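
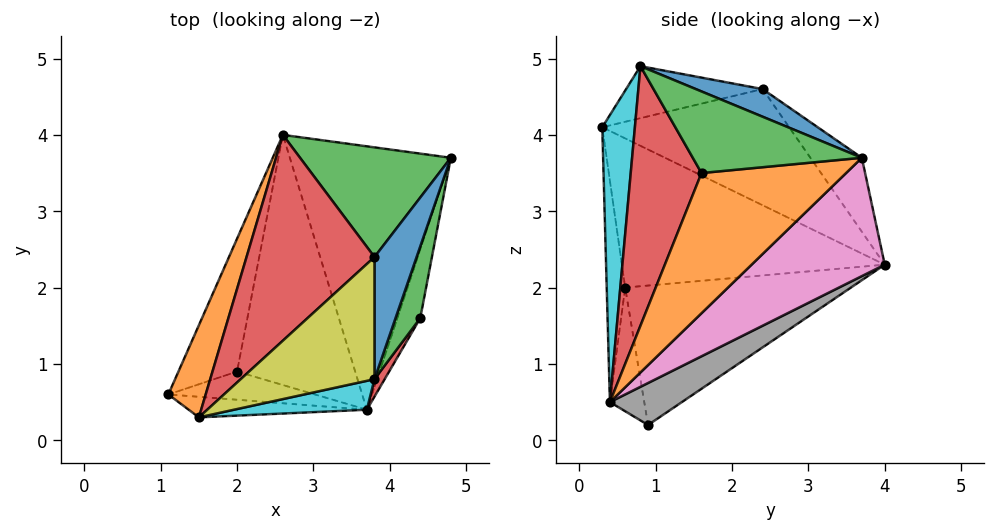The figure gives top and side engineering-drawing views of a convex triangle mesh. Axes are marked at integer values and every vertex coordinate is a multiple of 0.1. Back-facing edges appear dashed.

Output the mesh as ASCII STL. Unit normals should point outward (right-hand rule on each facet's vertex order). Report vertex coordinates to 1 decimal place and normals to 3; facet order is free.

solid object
 facet normal -0.844 0.403 -0.355
  outer loop
   vertex 2.0 0.9 0.2
   vertex 1.1 0.6 2.0
   vertex 2.6 4.0 2.3
  endloop
 endfacet
 facet normal -0.899 0.377 0.225
  outer loop
   vertex 1.5 0.3 4.1
   vertex 2.6 4.0 2.3
   vertex 1.1 0.6 2.0
  endloop
 endfacet
 facet normal -0.318 0.693 0.648
  outer loop
   vertex 3.8 2.4 4.6
   vertex 4.8 3.7 3.7
   vertex 2.6 4.0 2.3
  endloop
 endfacet
 facet normal -0.587 0.489 0.646
  outer loop
   vertex 3.8 2.4 4.6
   vertex 2.6 4.0 2.3
   vertex 1.5 0.3 4.1
  endloop
 endfacet
 facet normal -0.228 -0.936 -0.270
  outer loop
   vertex 3.7 0.4 0.5
   vertex 1.1 0.6 2.0
   vertex 2.0 0.9 0.2
  endloop
 endfacet
 facet normal -0.141 -0.983 -0.114
  outer loop
   vertex 3.7 0.4 0.5
   vertex 1.5 0.3 4.1
   vertex 1.1 0.6 2.0
  endloop
 endfacet
 facet normal 0.512 0.504 -0.696
  outer loop
   vertex 3.7 0.4 0.5
   vertex 2.6 4.0 2.3
   vertex 4.8 3.7 3.7
  endloop
 endfacet
 facet normal 0.291 0.497 -0.817
  outer loop
   vertex 3.7 0.4 0.5
   vertex 2.0 0.9 0.2
   vertex 2.6 4.0 2.3
  endloop
 endfacet
 facet normal -0.357 0.172 0.918
  outer loop
   vertex 3.8 0.8 4.9
   vertex 3.8 2.4 4.6
   vertex 1.5 0.3 4.1
  endloop
 endfacet
 facet normal 0.183 -0.979 0.085
  outer loop
   vertex 3.8 0.8 4.9
   vertex 1.5 0.3 4.1
   vertex 3.7 0.4 0.5
  endloop
 endfacet
 facet normal 0.542 0.155 0.826
  outer loop
   vertex 3.8 0.8 4.9
   vertex 4.8 3.7 3.7
   vertex 3.8 2.4 4.6
  endloop
 endfacet
 facet normal 0.973 -0.170 -0.159
  outer loop
   vertex 4.4 1.6 3.5
   vertex 3.7 0.4 0.5
   vertex 4.8 3.7 3.7
  endloop
 endfacet
 facet normal 0.937 -0.205 0.284
  outer loop
   vertex 4.4 1.6 3.5
   vertex 4.8 3.7 3.7
   vertex 3.8 0.8 4.9
  endloop
 endfacet
 facet normal 0.826 -0.563 0.032
  outer loop
   vertex 4.4 1.6 3.5
   vertex 3.8 0.8 4.9
   vertex 3.7 0.4 0.5
  endloop
 endfacet
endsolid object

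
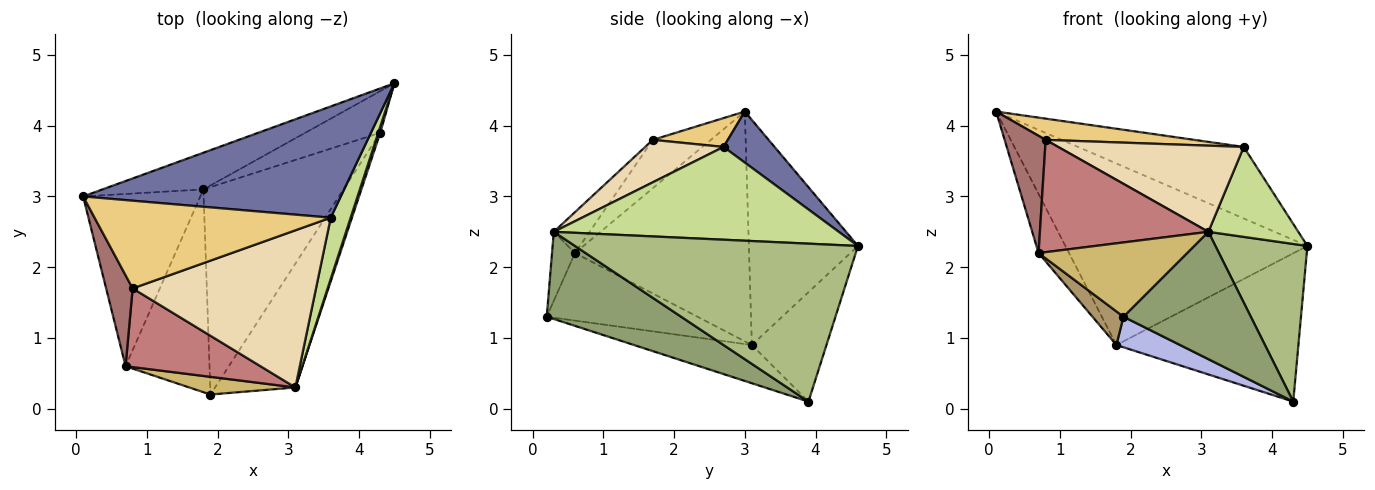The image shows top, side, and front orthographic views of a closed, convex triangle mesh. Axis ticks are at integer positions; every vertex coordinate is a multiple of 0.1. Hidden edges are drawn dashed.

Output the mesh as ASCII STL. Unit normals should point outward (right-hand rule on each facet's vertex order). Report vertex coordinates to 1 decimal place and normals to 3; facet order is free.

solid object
 facet normal 0.164 0.534 0.830
  outer loop
   vertex 3.6 2.7 3.7
   vertex 4.5 4.6 2.3
   vertex 0.1 3.0 4.2
  endloop
 endfacet
 facet normal -0.404 0.897 -0.181
  outer loop
   vertex 1.8 3.1 0.9
   vertex 0.1 3.0 4.2
   vertex 4.5 4.6 2.3
  endloop
 endfacet
 facet normal -0.367 0.896 -0.252
  outer loop
   vertex 1.8 3.1 0.9
   vertex 4.5 4.6 2.3
   vertex 4.3 3.9 0.1
  endloop
 endfacet
 facet normal -0.261 -0.141 -0.955
  outer loop
   vertex 1.8 3.1 0.9
   vertex 4.3 3.9 0.1
   vertex 1.9 0.2 1.3
  endloop
 endfacet
 facet normal 0.603 -0.572 -0.556
  outer loop
   vertex 3.1 0.3 2.5
   vertex 1.9 0.2 1.3
   vertex 4.3 3.9 0.1
  endloop
 endfacet
 facet normal 0.951 -0.309 0.012
  outer loop
   vertex 3.1 0.3 2.5
   vertex 4.3 3.9 0.1
   vertex 4.5 4.6 2.3
  endloop
 endfacet
 facet normal 0.934 -0.295 0.200
  outer loop
   vertex 3.1 0.3 2.5
   vertex 4.5 4.6 2.3
   vertex 3.6 2.7 3.7
  endloop
 endfacet
 facet normal -0.880 0.154 -0.449
  outer loop
   vertex 0.7 0.6 2.2
   vertex 0.1 3.0 4.2
   vertex 1.8 3.1 0.9
  endloop
 endfacet
 facet normal -0.622 -0.128 -0.772
  outer loop
   vertex 0.7 0.6 2.2
   vertex 1.8 3.1 0.9
   vertex 1.9 0.2 1.3
  endloop
 endfacet
 facet normal -0.149 -0.962 0.229
  outer loop
   vertex 0.7 0.6 2.2
   vertex 1.9 0.2 1.3
   vertex 3.1 0.3 2.5
  endloop
 endfacet
 facet normal 0.118 -0.234 0.965
  outer loop
   vertex 0.8 1.7 3.8
   vertex 3.6 2.7 3.7
   vertex 0.1 3.0 4.2
  endloop
 endfacet
 facet normal 0.199 -0.471 0.859
  outer loop
   vertex 0.8 1.7 3.8
   vertex 3.1 0.3 2.5
   vertex 3.6 2.7 3.7
  endloop
 endfacet
 facet normal -0.745 -0.527 0.409
  outer loop
   vertex 0.8 1.7 3.8
   vertex 0.1 3.0 4.2
   vertex 0.7 0.6 2.2
  endloop
 endfacet
 facet normal -0.172 -0.807 0.565
  outer loop
   vertex 0.8 1.7 3.8
   vertex 0.7 0.6 2.2
   vertex 3.1 0.3 2.5
  endloop
 endfacet
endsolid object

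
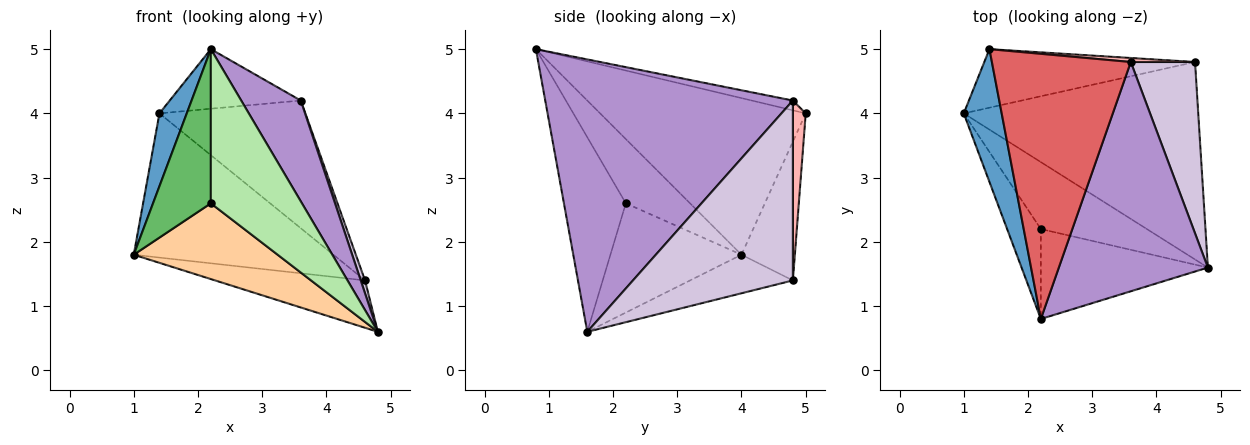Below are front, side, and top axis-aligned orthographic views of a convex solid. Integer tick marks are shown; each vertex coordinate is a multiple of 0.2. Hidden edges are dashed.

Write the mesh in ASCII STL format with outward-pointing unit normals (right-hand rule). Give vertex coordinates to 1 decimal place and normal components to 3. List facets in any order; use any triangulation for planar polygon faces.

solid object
 facet normal -0.964 -0.128 0.233
  outer loop
   vertex 1.4 5.0 4.0
   vertex 1.0 4.0 1.8
   vertex 2.2 0.8 5.0
  endloop
 endfacet
 facet normal -0.158 0.230 -0.960
  outer loop
   vertex 4.6 4.8 1.4
   vertex 4.8 1.6 0.6
   vertex 1.0 4.0 1.8
  endloop
 endfacet
 facet normal -0.240 0.899 -0.365
  outer loop
   vertex 4.6 4.8 1.4
   vertex 1.0 4.0 1.8
   vertex 1.4 5.0 4.0
  endloop
 endfacet
 facet normal -0.564 -0.619 -0.547
  outer loop
   vertex 2.2 2.2 2.6
   vertex 1.0 4.0 1.8
   vertex 4.8 1.6 0.6
  endloop
 endfacet
 facet normal -0.692 -0.623 -0.364
  outer loop
   vertex 2.2 2.2 2.6
   vertex 2.2 0.8 5.0
   vertex 1.0 4.0 1.8
  endloop
 endfacet
 facet normal -0.506 -0.745 -0.435
  outer loop
   vertex 2.2 2.2 2.6
   vertex 4.8 1.6 0.6
   vertex 2.2 0.8 5.0
  endloop
 endfacet
 facet normal -0.069 0.219 0.973
  outer loop
   vertex 3.6 4.8 4.2
   vertex 1.4 5.0 4.0
   vertex 2.2 0.8 5.0
  endloop
 endfacet
 facet normal 0.088 0.996 0.031
  outer loop
   vertex 3.6 4.8 4.2
   vertex 4.6 4.8 1.4
   vertex 1.4 5.0 4.0
  endloop
 endfacet
 facet normal 0.858 -0.206 0.470
  outer loop
   vertex 3.6 4.8 4.2
   vertex 2.2 0.8 5.0
   vertex 4.8 1.6 0.6
  endloop
 endfacet
 facet normal 0.941 -0.025 0.336
  outer loop
   vertex 3.6 4.8 4.2
   vertex 4.8 1.6 0.6
   vertex 4.6 4.8 1.4
  endloop
 endfacet
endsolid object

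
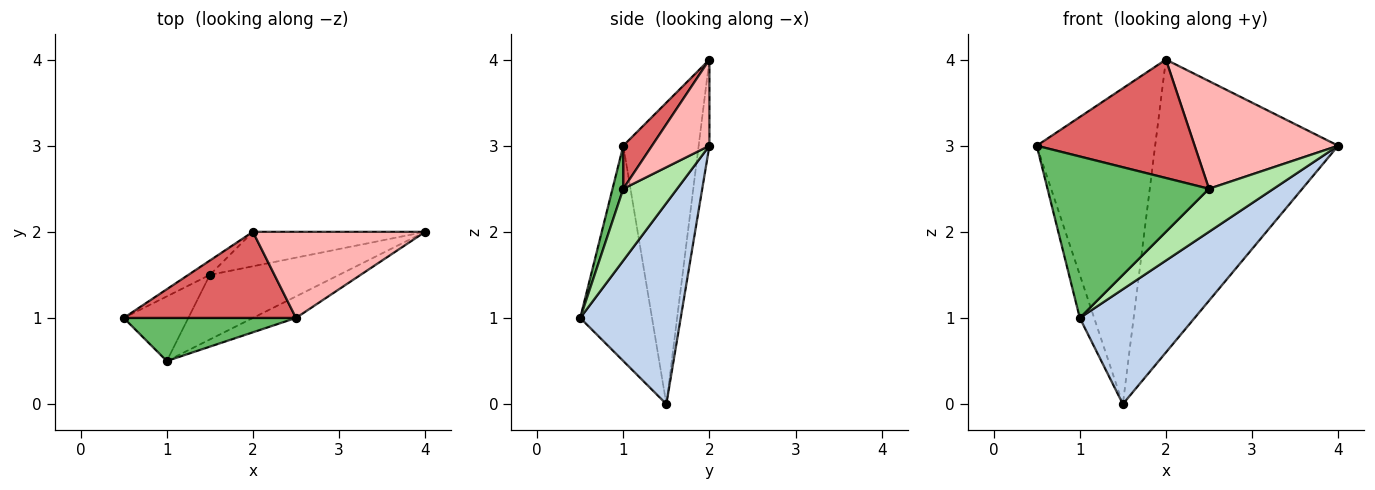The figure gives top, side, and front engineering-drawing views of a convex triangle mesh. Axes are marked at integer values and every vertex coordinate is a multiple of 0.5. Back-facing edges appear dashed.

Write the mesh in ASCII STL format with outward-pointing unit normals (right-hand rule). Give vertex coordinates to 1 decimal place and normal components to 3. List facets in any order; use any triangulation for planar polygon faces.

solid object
 facet normal -0.941 0.188 -0.282
  outer loop
   vertex 1.5 1.5 0.0
   vertex 1.0 0.5 1.0
   vertex 0.5 1.0 3.0
  endloop
 endfacet
 facet normal 0.606 -0.693 -0.390
  outer loop
   vertex 1.5 1.5 0.0
   vertex 4.0 2.0 3.0
   vertex 1.0 0.5 1.0
  endloop
 endfacet
 facet normal -0.536 0.843 -0.038
  outer loop
   vertex 2.0 2.0 4.0
   vertex 1.5 1.5 0.0
   vertex 0.5 1.0 3.0
  endloop
 endfacet
 facet normal -0.058 0.991 -0.117
  outer loop
   vertex 2.0 2.0 4.0
   vertex 4.0 2.0 3.0
   vertex 1.5 1.5 0.0
  endloop
 endfacet
 facet normal 0.064 -0.964 0.257
  outer loop
   vertex 2.5 1.0 2.5
   vertex 0.5 1.0 3.0
   vertex 1.0 0.5 1.0
  endloop
 endfacet
 facet normal 0.598 -0.717 -0.359
  outer loop
   vertex 2.5 1.0 2.5
   vertex 1.0 0.5 1.0
   vertex 4.0 2.0 3.0
  endloop
 endfacet
 facet normal 0.145 -0.800 0.582
  outer loop
   vertex 2.5 1.0 2.5
   vertex 2.0 2.0 4.0
   vertex 0.5 1.0 3.0
  endloop
 endfacet
 facet normal 0.298 -0.745 0.596
  outer loop
   vertex 2.5 1.0 2.5
   vertex 4.0 2.0 3.0
   vertex 2.0 2.0 4.0
  endloop
 endfacet
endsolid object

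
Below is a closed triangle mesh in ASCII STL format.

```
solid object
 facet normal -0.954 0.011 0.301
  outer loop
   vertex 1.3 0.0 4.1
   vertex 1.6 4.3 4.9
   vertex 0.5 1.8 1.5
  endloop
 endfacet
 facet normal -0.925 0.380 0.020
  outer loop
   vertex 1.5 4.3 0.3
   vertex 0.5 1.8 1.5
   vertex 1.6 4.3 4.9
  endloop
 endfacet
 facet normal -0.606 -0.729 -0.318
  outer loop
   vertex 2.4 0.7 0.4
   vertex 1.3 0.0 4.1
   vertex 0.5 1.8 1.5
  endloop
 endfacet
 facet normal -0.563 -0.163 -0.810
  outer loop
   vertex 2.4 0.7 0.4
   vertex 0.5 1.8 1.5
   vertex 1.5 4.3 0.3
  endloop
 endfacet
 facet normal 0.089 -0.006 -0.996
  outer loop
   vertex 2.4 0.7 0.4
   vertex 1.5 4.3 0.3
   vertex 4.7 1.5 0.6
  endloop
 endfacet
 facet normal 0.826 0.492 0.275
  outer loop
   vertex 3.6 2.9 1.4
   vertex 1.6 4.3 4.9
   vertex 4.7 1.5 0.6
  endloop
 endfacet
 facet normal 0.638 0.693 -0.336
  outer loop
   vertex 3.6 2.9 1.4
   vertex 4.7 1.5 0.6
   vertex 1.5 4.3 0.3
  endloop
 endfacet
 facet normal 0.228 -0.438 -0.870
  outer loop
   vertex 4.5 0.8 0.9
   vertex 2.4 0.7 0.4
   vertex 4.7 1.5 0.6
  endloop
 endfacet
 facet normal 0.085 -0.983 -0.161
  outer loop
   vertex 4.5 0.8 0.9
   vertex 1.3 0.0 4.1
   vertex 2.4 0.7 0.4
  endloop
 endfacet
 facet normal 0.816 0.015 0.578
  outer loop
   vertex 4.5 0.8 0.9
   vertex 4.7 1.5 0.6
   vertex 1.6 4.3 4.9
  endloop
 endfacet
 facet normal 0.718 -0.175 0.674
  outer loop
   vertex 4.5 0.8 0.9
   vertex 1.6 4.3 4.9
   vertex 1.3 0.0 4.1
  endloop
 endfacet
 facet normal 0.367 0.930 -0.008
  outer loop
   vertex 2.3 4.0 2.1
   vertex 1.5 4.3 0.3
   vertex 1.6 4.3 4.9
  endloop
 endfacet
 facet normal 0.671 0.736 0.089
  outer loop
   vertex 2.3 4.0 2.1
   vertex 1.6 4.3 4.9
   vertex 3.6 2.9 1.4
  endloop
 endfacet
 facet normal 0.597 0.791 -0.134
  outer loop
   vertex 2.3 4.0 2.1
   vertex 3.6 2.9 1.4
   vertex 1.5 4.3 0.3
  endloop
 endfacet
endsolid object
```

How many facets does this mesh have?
14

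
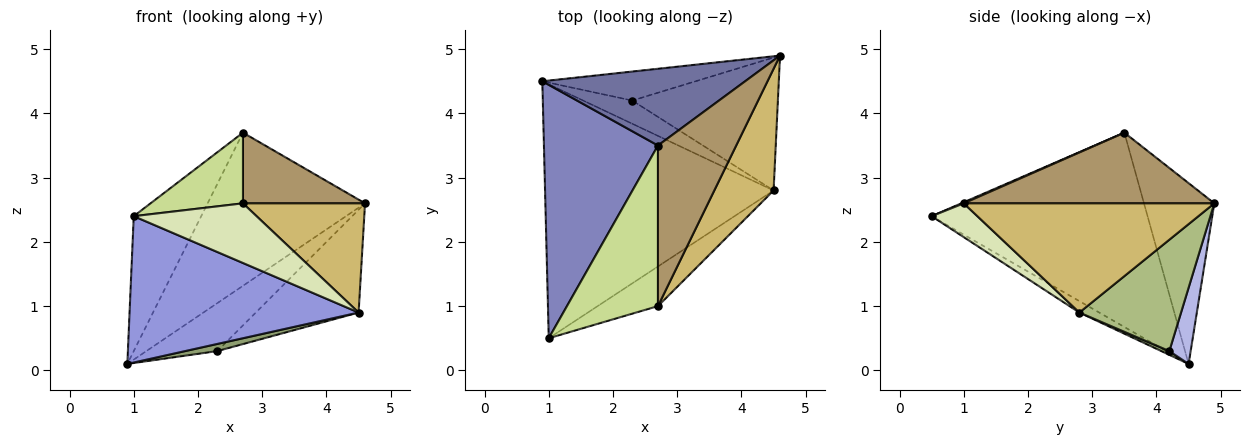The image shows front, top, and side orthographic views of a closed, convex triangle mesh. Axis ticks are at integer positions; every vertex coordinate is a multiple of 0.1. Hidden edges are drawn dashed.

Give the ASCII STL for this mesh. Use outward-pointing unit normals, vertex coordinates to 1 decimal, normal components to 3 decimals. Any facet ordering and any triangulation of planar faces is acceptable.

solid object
 facet normal -0.371 0.830 0.416
  outer loop
   vertex 2.7 3.5 3.7
   vertex 4.6 4.9 2.6
   vertex 0.9 4.5 0.1
  endloop
 endfacet
 facet normal -0.833 0.260 0.489
  outer loop
   vertex 2.7 3.5 3.7
   vertex 0.9 4.5 0.1
   vertex 1.0 0.5 2.4
  endloop
 endfacet
 facet normal -0.043 -0.499 -0.866
  outer loop
   vertex 4.5 2.8 0.9
   vertex 1.0 0.5 2.4
   vertex 0.9 4.5 0.1
  endloop
 endfacet
 facet normal 0.249 0.829 -0.501
  outer loop
   vertex 2.3 4.2 0.3
   vertex 0.9 4.5 0.1
   vertex 4.6 4.9 2.6
  endloop
 endfacet
 facet normal 0.073 -0.293 -0.953
  outer loop
   vertex 2.3 4.2 0.3
   vertex 4.5 2.8 0.9
   vertex 0.9 4.5 0.1
  endloop
 endfacet
 facet normal 0.518 0.523 -0.677
  outer loop
   vertex 2.3 4.2 0.3
   vertex 4.6 4.9 2.6
   vertex 4.5 2.8 0.9
  endloop
 endfacet
 facet normal 0.011 -0.403 0.915
  outer loop
   vertex 2.7 1.0 2.6
   vertex 2.7 3.5 3.7
   vertex 1.0 0.5 2.4
  endloop
 endfacet
 facet normal 0.296 -0.795 -0.529
  outer loop
   vertex 2.7 1.0 2.6
   vertex 1.0 0.5 2.4
   vertex 4.5 2.8 0.9
  endloop
 endfacet
 facet normal 0.637 -0.310 0.705
  outer loop
   vertex 2.7 1.0 2.6
   vertex 4.6 4.9 2.6
   vertex 2.7 3.5 3.7
  endloop
 endfacet
 facet normal 0.808 -0.394 0.439
  outer loop
   vertex 2.7 1.0 2.6
   vertex 4.5 2.8 0.9
   vertex 4.6 4.9 2.6
  endloop
 endfacet
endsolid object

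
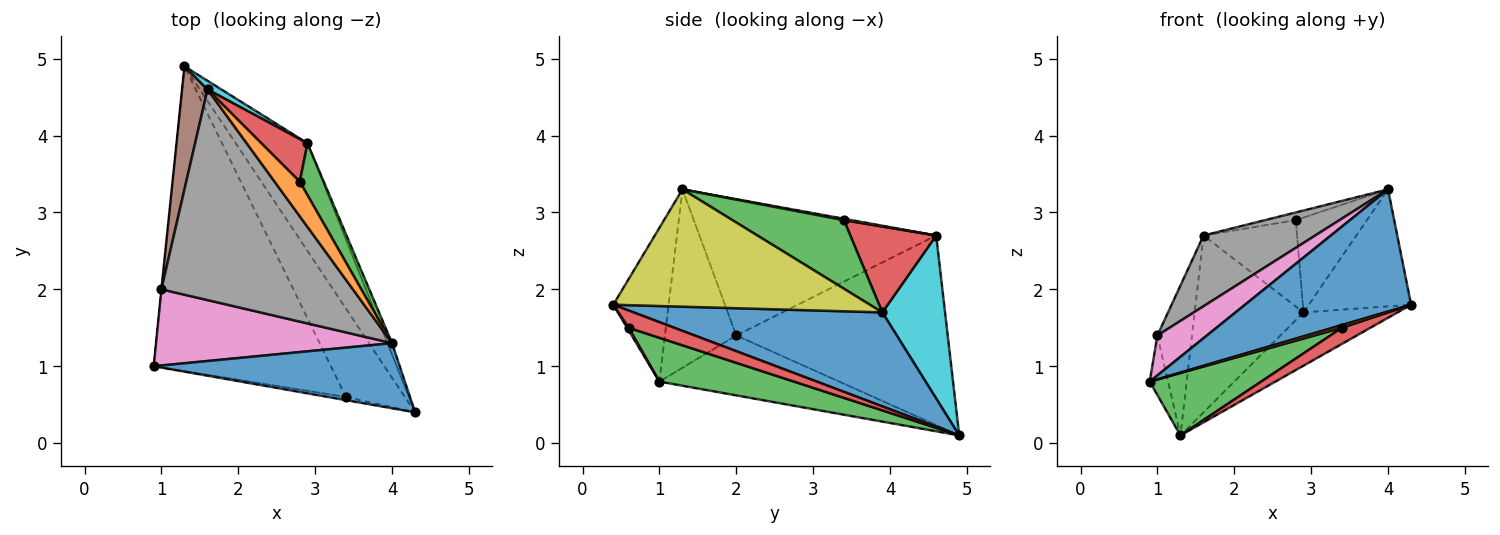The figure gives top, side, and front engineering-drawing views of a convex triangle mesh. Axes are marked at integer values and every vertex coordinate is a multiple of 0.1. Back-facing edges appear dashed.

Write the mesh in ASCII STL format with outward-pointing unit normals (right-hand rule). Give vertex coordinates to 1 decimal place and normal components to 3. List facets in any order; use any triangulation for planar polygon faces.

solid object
 facet normal -0.282 -0.846 0.451
  outer loop
   vertex 4.0 1.3 3.3
   vertex 0.9 1.0 0.8
   vertex 4.3 0.4 1.8
  endloop
 endfacet
 facet normal 0.108 -0.647 -0.755
  outer loop
   vertex 3.4 0.6 1.5
   vertex 4.3 0.4 1.8
   vertex 0.9 1.0 0.8
  endloop
 endfacet
 facet normal 0.235 -0.195 -0.952
  outer loop
   vertex 3.4 0.6 1.5
   vertex 0.9 1.0 0.8
   vertex 1.3 4.9 0.1
  endloop
 endfacet
 facet normal 0.277 -0.173 -0.945
  outer loop
   vertex 3.4 0.6 1.5
   vertex 1.3 4.9 0.1
   vertex 4.3 0.4 1.8
  endloop
 endfacet
 facet normal -0.995 0.101 -0.003
  outer loop
   vertex 1.0 2.0 1.4
   vertex 1.3 4.9 0.1
   vertex 0.9 1.0 0.8
  endloop
 endfacet
 facet normal -0.978 0.160 0.131
  outer loop
   vertex 1.0 2.0 1.4
   vertex 1.6 4.6 2.7
   vertex 1.3 4.9 0.1
  endloop
 endfacet
 facet normal -0.556 -0.386 0.736
  outer loop
   vertex 1.0 2.0 1.4
   vertex 0.9 1.0 0.8
   vertex 4.0 1.3 3.3
  endloop
 endfacet
 facet normal -0.559 -0.264 0.786
  outer loop
   vertex 1.0 2.0 1.4
   vertex 4.0 1.3 3.3
   vertex 1.6 4.6 2.7
  endloop
 endfacet
 facet normal 0.928 0.370 -0.037
  outer loop
   vertex 2.9 3.9 1.7
   vertex 4.0 1.3 3.3
   vertex 4.3 0.4 1.8
  endloop
 endfacet
 facet normal 0.499 0.866 0.042
  outer loop
   vertex 2.9 3.9 1.7
   vertex 1.3 4.9 0.1
   vertex 1.6 4.6 2.7
  endloop
 endfacet
 facet normal 0.761 0.288 -0.581
  outer loop
   vertex 2.9 3.9 1.7
   vertex 4.3 0.4 1.8
   vertex 1.3 4.9 0.1
  endloop
 endfacet
 facet normal 0.054 0.217 0.975
  outer loop
   vertex 2.8 3.4 2.9
   vertex 1.6 4.6 2.7
   vertex 4.0 1.3 3.3
  endloop
 endfacet
 facet normal 0.809 0.516 0.282
  outer loop
   vertex 2.8 3.4 2.9
   vertex 4.0 1.3 3.3
   vertex 2.9 3.9 1.7
  endloop
 endfacet
 facet normal 0.636 0.692 0.341
  outer loop
   vertex 2.8 3.4 2.9
   vertex 2.9 3.9 1.7
   vertex 1.6 4.6 2.7
  endloop
 endfacet
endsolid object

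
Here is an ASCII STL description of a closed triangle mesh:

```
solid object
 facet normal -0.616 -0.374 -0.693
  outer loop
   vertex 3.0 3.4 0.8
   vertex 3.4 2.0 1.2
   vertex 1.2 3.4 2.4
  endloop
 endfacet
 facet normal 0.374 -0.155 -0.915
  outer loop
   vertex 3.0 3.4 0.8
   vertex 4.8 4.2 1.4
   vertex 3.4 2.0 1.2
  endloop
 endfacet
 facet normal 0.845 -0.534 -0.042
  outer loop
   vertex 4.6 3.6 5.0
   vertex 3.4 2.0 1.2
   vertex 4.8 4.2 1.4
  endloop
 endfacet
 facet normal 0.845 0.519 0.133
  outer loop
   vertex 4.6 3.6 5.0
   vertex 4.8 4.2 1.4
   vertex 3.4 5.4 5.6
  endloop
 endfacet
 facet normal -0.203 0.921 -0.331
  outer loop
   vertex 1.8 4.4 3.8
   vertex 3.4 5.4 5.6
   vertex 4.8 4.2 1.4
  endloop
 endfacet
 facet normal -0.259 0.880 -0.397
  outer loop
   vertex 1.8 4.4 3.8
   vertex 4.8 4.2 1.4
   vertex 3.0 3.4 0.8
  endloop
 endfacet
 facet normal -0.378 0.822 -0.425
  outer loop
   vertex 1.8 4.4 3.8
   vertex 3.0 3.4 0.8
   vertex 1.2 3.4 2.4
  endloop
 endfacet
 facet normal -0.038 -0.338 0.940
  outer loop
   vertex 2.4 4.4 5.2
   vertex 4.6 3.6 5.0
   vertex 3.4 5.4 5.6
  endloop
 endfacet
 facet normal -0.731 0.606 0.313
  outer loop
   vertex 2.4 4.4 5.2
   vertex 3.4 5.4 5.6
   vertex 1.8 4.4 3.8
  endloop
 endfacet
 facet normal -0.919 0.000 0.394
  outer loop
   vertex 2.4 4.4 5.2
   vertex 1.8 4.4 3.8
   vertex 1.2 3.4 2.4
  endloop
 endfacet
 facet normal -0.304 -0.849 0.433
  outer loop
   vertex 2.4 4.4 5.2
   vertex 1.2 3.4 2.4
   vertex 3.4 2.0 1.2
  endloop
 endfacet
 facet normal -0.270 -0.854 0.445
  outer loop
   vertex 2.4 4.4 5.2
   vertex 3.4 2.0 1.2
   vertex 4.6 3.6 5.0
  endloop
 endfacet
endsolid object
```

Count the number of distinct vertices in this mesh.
8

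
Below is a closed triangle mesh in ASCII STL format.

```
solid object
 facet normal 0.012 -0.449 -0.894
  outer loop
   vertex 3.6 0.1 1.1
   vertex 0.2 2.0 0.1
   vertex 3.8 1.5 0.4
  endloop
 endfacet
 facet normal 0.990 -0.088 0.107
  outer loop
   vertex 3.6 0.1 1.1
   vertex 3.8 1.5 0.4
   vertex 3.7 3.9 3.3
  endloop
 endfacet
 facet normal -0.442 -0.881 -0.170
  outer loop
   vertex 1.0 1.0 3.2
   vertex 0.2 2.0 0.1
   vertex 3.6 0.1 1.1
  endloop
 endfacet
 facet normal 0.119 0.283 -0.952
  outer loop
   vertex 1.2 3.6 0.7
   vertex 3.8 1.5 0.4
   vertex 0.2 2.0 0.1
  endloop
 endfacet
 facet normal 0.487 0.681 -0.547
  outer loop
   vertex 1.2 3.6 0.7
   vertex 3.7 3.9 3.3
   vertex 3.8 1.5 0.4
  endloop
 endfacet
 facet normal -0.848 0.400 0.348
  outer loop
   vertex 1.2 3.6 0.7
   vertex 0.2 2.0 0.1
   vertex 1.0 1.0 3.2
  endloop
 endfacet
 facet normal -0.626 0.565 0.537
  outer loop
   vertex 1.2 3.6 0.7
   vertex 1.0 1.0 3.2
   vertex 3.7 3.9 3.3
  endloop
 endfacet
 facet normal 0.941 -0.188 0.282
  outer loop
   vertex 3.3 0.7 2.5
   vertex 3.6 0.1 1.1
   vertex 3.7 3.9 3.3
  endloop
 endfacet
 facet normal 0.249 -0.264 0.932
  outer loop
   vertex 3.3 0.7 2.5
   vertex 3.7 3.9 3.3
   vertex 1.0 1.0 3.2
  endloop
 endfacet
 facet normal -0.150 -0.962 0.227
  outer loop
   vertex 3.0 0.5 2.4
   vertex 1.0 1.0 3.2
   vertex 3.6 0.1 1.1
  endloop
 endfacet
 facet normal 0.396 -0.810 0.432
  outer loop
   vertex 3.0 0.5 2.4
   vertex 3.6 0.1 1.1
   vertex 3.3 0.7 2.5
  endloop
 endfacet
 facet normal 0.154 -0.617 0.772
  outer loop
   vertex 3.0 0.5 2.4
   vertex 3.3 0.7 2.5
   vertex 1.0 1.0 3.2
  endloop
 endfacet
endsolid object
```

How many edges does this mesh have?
18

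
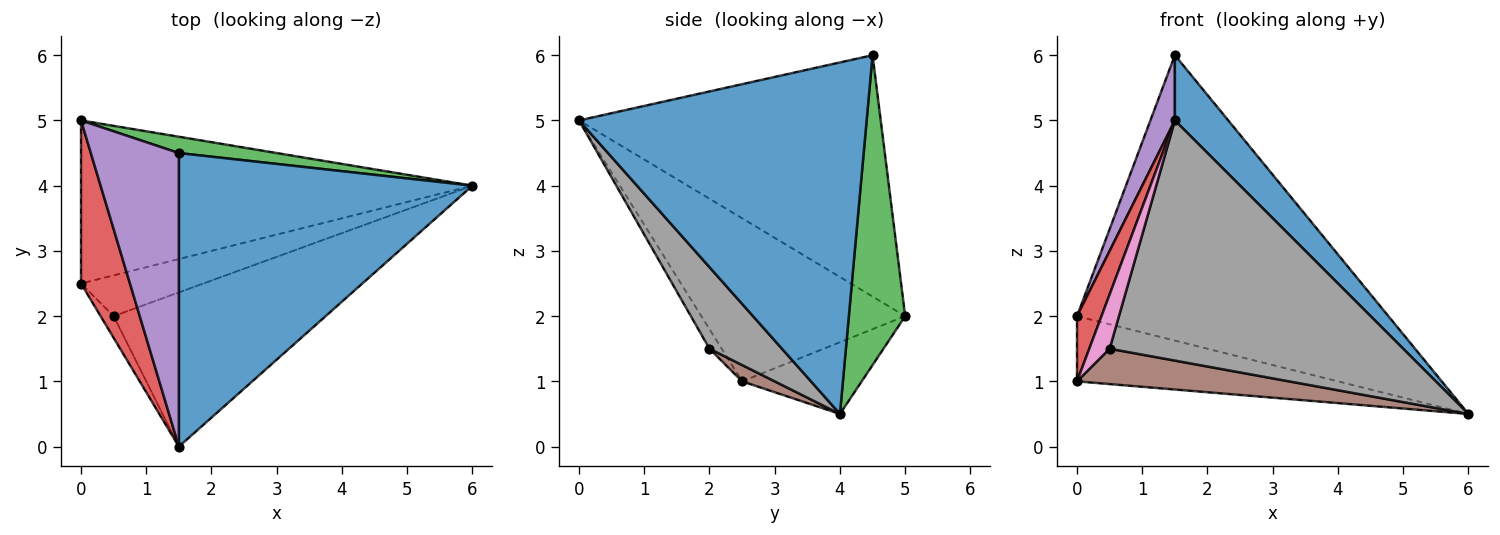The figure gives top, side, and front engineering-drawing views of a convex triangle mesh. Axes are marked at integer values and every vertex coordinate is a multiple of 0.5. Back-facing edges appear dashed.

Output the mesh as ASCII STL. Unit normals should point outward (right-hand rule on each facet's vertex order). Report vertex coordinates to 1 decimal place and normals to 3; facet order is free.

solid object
 facet normal 0.760 -0.141 0.635
  outer loop
   vertex 1.5 4.5 6.0
   vertex 1.5 0.0 5.0
   vertex 6.0 4.0 0.5
  endloop
 endfacet
 facet normal -0.168 0.366 -0.915
  outer loop
   vertex 0.0 5.0 2.0
   vertex 6.0 4.0 0.5
   vertex 0.0 2.5 1.0
  endloop
 endfacet
 facet normal 0.178 0.982 0.056
  outer loop
   vertex 0.0 5.0 2.0
   vertex 1.5 4.5 6.0
   vertex 6.0 4.0 0.5
  endloop
 endfacet
 facet normal -0.952 -0.114 0.285
  outer loop
   vertex 0.0 5.0 2.0
   vertex 0.0 2.5 1.0
   vertex 1.5 0.0 5.0
  endloop
 endfacet
 facet normal -0.937 -0.076 0.342
  outer loop
   vertex 0.0 5.0 2.0
   vertex 1.5 0.0 5.0
   vertex 1.5 4.5 6.0
  endloop
 endfacet
 facet normal 0.100 -0.652 -0.752
  outer loop
   vertex 0.5 2.0 1.5
   vertex 0.0 2.5 1.0
   vertex 6.0 4.0 0.5
  endloop
 endfacet
 facet normal -0.487 -0.811 -0.324
  outer loop
   vertex 0.5 2.0 1.5
   vertex 1.5 0.0 5.0
   vertex 0.0 2.5 1.0
  endloop
 endfacet
 facet normal 0.203 -0.824 -0.529
  outer loop
   vertex 0.5 2.0 1.5
   vertex 6.0 4.0 0.5
   vertex 1.5 0.0 5.0
  endloop
 endfacet
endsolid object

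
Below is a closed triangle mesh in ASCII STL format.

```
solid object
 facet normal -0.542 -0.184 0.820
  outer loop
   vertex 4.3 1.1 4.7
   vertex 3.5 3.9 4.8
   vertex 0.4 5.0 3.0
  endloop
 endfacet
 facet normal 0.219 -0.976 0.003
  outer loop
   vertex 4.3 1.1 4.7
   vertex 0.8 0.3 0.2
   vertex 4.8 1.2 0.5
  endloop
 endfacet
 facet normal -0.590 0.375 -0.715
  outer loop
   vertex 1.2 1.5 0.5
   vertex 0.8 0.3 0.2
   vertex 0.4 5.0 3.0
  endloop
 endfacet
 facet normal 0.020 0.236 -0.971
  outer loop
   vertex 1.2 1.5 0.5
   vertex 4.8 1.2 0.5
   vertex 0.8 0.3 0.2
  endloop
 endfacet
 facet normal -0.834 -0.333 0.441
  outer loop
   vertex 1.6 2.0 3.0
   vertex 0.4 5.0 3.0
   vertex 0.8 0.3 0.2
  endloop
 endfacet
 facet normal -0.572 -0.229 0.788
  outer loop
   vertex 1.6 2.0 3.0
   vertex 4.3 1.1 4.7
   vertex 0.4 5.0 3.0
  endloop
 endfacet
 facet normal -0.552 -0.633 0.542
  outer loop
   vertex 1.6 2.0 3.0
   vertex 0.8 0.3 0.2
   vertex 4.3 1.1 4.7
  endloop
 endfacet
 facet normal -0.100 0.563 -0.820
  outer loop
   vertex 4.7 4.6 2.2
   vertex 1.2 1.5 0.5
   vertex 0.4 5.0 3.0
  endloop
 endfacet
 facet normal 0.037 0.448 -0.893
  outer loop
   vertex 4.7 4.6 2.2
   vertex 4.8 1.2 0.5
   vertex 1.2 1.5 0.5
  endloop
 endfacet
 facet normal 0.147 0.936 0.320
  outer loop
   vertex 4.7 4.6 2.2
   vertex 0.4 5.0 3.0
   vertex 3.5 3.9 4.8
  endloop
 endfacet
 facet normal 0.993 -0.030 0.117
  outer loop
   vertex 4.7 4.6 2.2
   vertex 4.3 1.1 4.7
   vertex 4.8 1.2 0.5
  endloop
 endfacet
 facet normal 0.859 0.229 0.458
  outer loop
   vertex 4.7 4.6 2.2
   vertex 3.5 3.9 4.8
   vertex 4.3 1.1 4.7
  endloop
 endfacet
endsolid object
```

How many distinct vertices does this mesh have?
8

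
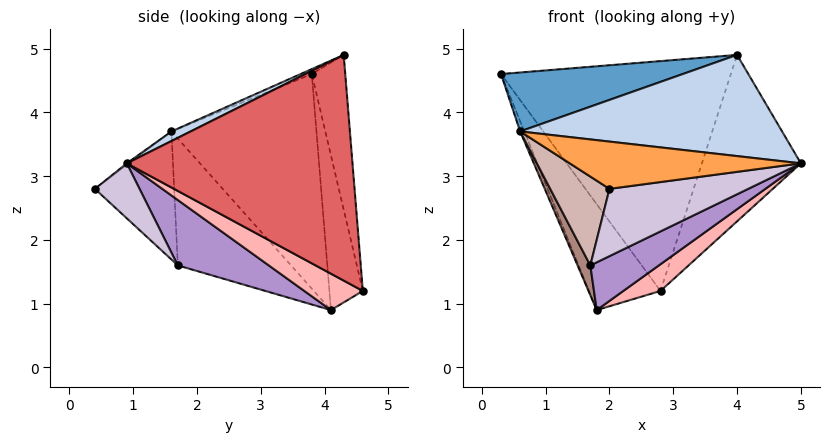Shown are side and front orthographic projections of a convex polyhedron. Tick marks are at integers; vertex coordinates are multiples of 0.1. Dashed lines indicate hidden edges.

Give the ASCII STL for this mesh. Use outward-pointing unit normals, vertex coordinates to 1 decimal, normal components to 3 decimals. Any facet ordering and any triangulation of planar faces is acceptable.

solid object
 facet normal -0.023 -0.381 0.924
  outer loop
   vertex 0.6 1.6 3.7
   vertex 4.0 4.3 4.9
   vertex 0.3 3.8 4.6
  endloop
 endfacet
 facet normal 0.032 -0.439 0.898
  outer loop
   vertex 0.6 1.6 3.7
   vertex 5.0 0.9 3.2
   vertex 4.0 4.3 4.9
  endloop
 endfacet
 facet normal -0.006 -0.604 0.797
  outer loop
   vertex 0.6 1.6 3.7
   vertex 2.0 0.4 2.8
   vertex 5.0 0.9 3.2
  endloop
 endfacet
 facet normal -0.927 0.026 -0.374
  outer loop
   vertex 0.6 1.6 3.7
   vertex 0.3 3.8 4.6
   vertex 1.8 4.1 0.9
  endloop
 endfacet
 facet normal -0.143 0.982 0.126
  outer loop
   vertex 2.8 4.6 1.2
   vertex 0.3 3.8 4.6
   vertex 4.0 4.3 4.9
  endloop
 endfacet
 facet normal -0.421 0.902 -0.098
  outer loop
   vertex 2.8 4.6 1.2
   vertex 1.8 4.1 0.9
   vertex 0.3 3.8 4.6
  endloop
 endfacet
 facet normal 0.885 0.388 -0.256
  outer loop
   vertex 2.8 4.6 1.2
   vertex 4.0 4.3 4.9
   vertex 5.0 0.9 3.2
  endloop
 endfacet
 facet normal 0.390 -0.248 -0.887
  outer loop
   vertex 2.8 4.6 1.2
   vertex 5.0 0.9 3.2
   vertex 1.8 4.1 0.9
  endloop
 endfacet
 facet normal 0.365 -0.275 -0.890
  outer loop
   vertex 1.7 1.7 1.6
   vertex 1.8 4.1 0.9
   vertex 5.0 0.9 3.2
  endloop
 endfacet
 facet normal 0.205 -0.638 -0.742
  outer loop
   vertex 1.7 1.7 1.6
   vertex 5.0 0.9 3.2
   vertex 2.0 0.4 2.8
  endloop
 endfacet
 facet normal -0.880 -0.099 -0.465
  outer loop
   vertex 1.7 1.7 1.6
   vertex 0.6 1.6 3.7
   vertex 1.8 4.1 0.9
  endloop
 endfacet
 facet normal -0.731 -0.546 -0.409
  outer loop
   vertex 1.7 1.7 1.6
   vertex 2.0 0.4 2.8
   vertex 0.6 1.6 3.7
  endloop
 endfacet
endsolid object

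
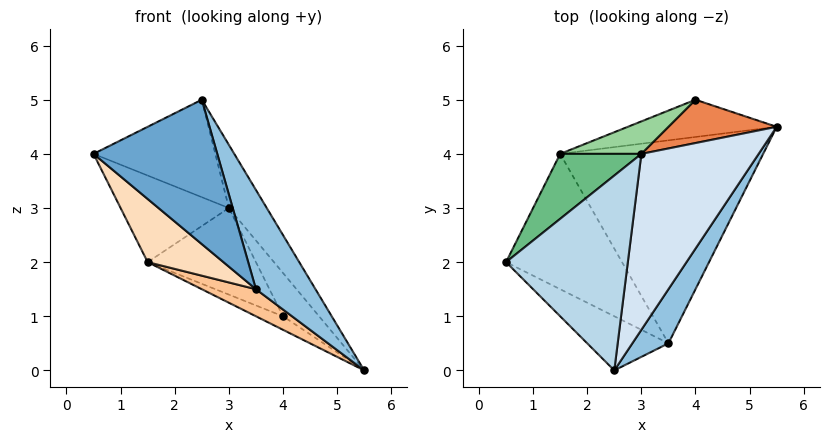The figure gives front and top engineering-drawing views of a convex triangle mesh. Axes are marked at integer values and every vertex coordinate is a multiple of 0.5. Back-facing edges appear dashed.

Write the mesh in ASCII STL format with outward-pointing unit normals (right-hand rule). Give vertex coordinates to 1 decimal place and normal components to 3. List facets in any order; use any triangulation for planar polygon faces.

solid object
 facet normal -0.605 -0.745 -0.279
  outer loop
   vertex 3.5 0.5 1.5
   vertex 2.5 0.0 5.0
   vertex 0.5 2.0 4.0
  endloop
 endfacet
 facet normal 0.904 -0.375 0.205
  outer loop
   vertex 3.5 0.5 1.5
   vertex 5.5 4.5 0.0
   vertex 2.5 0.0 5.0
  endloop
 endfacet
 facet normal 0.000 0.447 0.894
  outer loop
   vertex 3.0 4.0 3.0
   vertex 0.5 2.0 4.0
   vertex 2.5 0.0 5.0
  endloop
 endfacet
 facet normal 0.728 0.232 0.645
  outer loop
   vertex 3.0 4.0 3.0
   vertex 2.5 0.0 5.0
   vertex 5.5 4.5 0.0
  endloop
 endfacet
 facet normal 0.577 0.577 0.577
  outer loop
   vertex 3.0 4.0 3.0
   vertex 5.5 4.5 0.0
   vertex 4.0 5.0 1.0
  endloop
 endfacet
 facet normal -0.456 0.304 -0.836
  outer loop
   vertex 1.5 4.0 2.0
   vertex 4.0 5.0 1.0
   vertex 5.5 4.5 0.0
  endloop
 endfacet
 facet normal -0.432 -0.119 -0.894
  outer loop
   vertex 1.5 4.0 2.0
   vertex 5.5 4.5 0.0
   vertex 3.5 0.5 1.5
  endloop
 endfacet
 facet normal -0.695 -0.304 -0.652
  outer loop
   vertex 1.5 4.0 2.0
   vertex 3.5 0.5 1.5
   vertex 0.5 2.0 4.0
  endloop
 endfacet
 facet normal -0.371 0.743 0.557
  outer loop
   vertex 1.5 4.0 2.0
   vertex 0.5 2.0 4.0
   vertex 3.0 4.0 3.0
  endloop
 endfacet
 facet normal -0.228 0.912 0.342
  outer loop
   vertex 1.5 4.0 2.0
   vertex 3.0 4.0 3.0
   vertex 4.0 5.0 1.0
  endloop
 endfacet
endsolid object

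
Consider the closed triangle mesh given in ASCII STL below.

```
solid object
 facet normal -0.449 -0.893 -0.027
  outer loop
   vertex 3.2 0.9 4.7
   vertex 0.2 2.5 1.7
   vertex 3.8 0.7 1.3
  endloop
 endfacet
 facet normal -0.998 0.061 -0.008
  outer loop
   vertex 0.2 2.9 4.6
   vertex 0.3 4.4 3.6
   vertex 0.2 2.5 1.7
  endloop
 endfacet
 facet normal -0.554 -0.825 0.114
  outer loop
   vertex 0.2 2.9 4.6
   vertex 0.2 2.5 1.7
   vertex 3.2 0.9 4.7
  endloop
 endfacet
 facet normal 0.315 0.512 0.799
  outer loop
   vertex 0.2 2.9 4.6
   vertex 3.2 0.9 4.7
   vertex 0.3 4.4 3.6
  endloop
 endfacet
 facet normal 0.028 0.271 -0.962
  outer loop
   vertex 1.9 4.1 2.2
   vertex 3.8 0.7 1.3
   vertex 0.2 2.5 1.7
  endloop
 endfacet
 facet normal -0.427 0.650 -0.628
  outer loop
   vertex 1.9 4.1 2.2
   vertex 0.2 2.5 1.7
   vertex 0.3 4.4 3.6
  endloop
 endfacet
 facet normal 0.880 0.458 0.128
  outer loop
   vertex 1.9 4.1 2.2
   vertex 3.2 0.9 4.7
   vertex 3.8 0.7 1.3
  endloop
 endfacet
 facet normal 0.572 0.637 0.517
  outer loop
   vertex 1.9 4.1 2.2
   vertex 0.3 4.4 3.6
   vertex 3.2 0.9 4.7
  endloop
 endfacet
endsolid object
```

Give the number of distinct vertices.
6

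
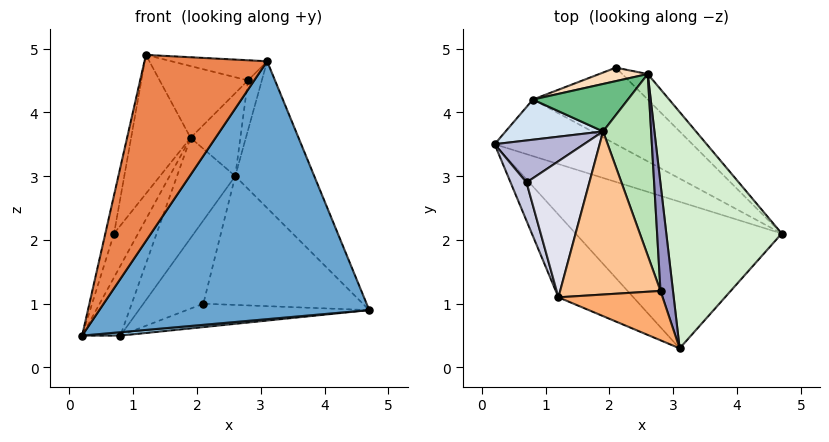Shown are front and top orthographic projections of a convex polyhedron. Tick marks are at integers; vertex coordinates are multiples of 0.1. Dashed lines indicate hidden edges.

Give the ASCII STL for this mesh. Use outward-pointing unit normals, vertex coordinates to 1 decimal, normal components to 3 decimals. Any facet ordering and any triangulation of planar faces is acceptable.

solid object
 facet normal -0.221 -0.848 -0.482
  outer loop
   vertex 3.1 0.3 4.8
   vertex 0.2 3.5 0.5
   vertex 4.7 2.1 0.9
  endloop
 endfacet
 facet normal 0.070 -0.060 -0.996
  outer loop
   vertex 0.8 4.2 0.5
   vertex 4.7 2.1 0.9
   vertex 0.2 3.5 0.5
  endloop
 endfacet
 facet normal 0.247 0.283 -0.927
  outer loop
   vertex 0.8 4.2 0.5
   vertex 2.1 4.7 1.0
   vertex 4.7 2.1 0.9
  endloop
 endfacet
 facet normal -0.711 0.609 0.351
  outer loop
   vertex 0.8 4.2 0.5
   vertex 0.2 3.5 0.5
   vertex 1.9 3.7 3.6
  endloop
 endfacet
 facet normal -0.376 -0.847 -0.376
  outer loop
   vertex 1.2 1.1 4.9
   vertex 0.2 3.5 0.5
   vertex 3.1 0.3 4.8
  endloop
 endfacet
 facet normal 0.203 0.370 0.906
  outer loop
   vertex 2.8 1.2 4.5
   vertex 1.2 1.1 4.9
   vertex 3.1 0.3 4.8
  endloop
 endfacet
 facet normal 0.200 0.395 0.897
  outer loop
   vertex 2.8 1.2 4.5
   vertex 1.9 3.7 3.6
   vertex 1.2 1.1 4.9
  endloop
 endfacet
 facet normal -0.404 0.903 0.146
  outer loop
   vertex 2.6 4.6 3.0
   vertex 2.1 4.7 1.0
   vertex 0.8 4.2 0.5
  endloop
 endfacet
 facet normal -0.622 0.707 0.335
  outer loop
   vertex 2.6 4.6 3.0
   vertex 0.8 4.2 0.5
   vertex 1.9 3.7 3.6
  endloop
 endfacet
 facet normal 0.698 0.703 -0.139
  outer loop
   vertex 2.6 4.6 3.0
   vertex 4.7 2.1 0.9
   vertex 2.1 4.7 1.0
  endloop
 endfacet
 facet normal 0.238 0.404 0.883
  outer loop
   vertex 2.6 4.6 3.0
   vertex 1.9 3.7 3.6
   vertex 2.8 1.2 4.5
  endloop
 endfacet
 facet normal 0.828 0.296 0.476
  outer loop
   vertex 2.6 4.6 3.0
   vertex 3.1 0.3 4.8
   vertex 4.7 2.1 0.9
  endloop
 endfacet
 facet normal 0.336 0.397 0.854
  outer loop
   vertex 2.6 4.6 3.0
   vertex 2.8 1.2 4.5
   vertex 3.1 0.3 4.8
  endloop
 endfacet
 facet normal -0.803 0.431 0.412
  outer loop
   vertex 0.7 2.9 2.1
   vertex 1.9 3.7 3.6
   vertex 0.2 3.5 0.5
  endloop
 endfacet
 facet normal -0.816 0.408 0.408
  outer loop
   vertex 0.7 2.9 2.1
   vertex 0.2 3.5 0.5
   vertex 1.2 1.1 4.9
  endloop
 endfacet
 facet normal -0.804 0.425 0.417
  outer loop
   vertex 0.7 2.9 2.1
   vertex 1.2 1.1 4.9
   vertex 1.9 3.7 3.6
  endloop
 endfacet
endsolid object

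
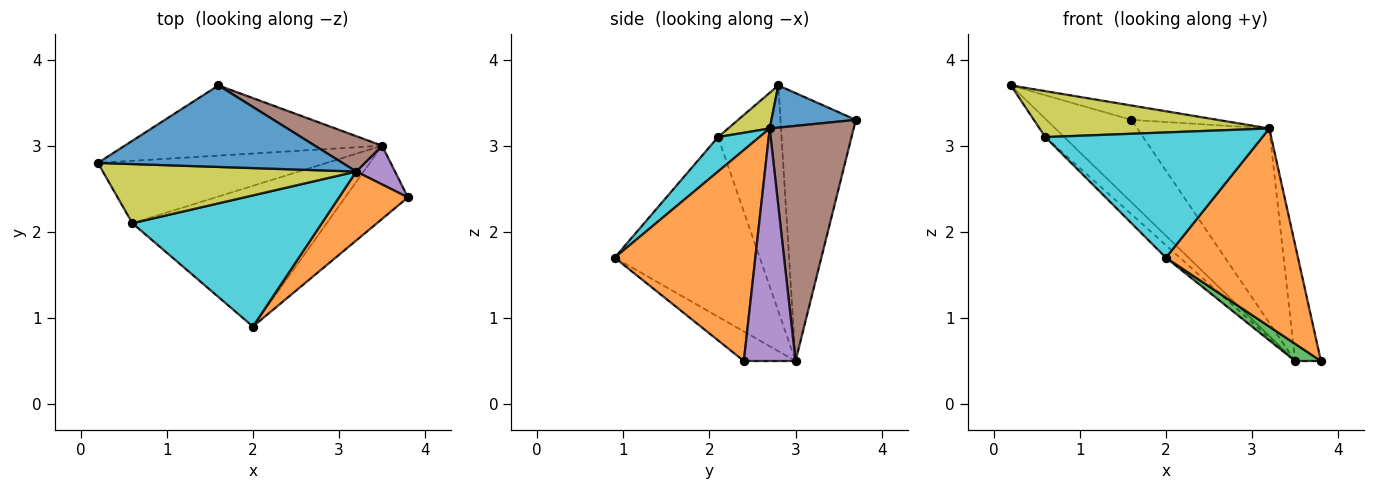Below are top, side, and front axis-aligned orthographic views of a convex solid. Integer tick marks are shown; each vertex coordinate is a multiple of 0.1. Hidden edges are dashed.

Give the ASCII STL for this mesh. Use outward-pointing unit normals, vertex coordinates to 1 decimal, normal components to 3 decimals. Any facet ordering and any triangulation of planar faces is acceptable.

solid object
 facet normal 0.168 0.171 0.971
  outer loop
   vertex 3.2 2.7 3.2
   vertex 1.6 3.7 3.3
   vertex 0.2 2.8 3.7
  endloop
 endfacet
 facet normal 0.709 -0.666 0.232
  outer loop
   vertex 3.2 2.7 3.2
   vertex 2.0 0.9 1.7
   vertex 3.8 2.4 0.5
  endloop
 endfacet
 facet normal -0.416 -0.208 -0.885
  outer loop
   vertex 3.5 3.0 0.5
   vertex 3.8 2.4 0.5
   vertex 2.0 0.9 1.7
  endloop
 endfacet
 facet normal -0.559 0.631 -0.537
  outer loop
   vertex 3.5 3.0 0.5
   vertex 0.2 2.8 3.7
   vertex 1.6 3.7 3.3
  endloop
 endfacet
 facet normal 0.885 0.442 0.147
  outer loop
   vertex 3.5 3.0 0.5
   vertex 3.2 2.7 3.2
   vertex 3.8 2.4 0.5
  endloop
 endfacet
 facet normal 0.531 0.834 0.152
  outer loop
   vertex 3.5 3.0 0.5
   vertex 1.6 3.7 3.3
   vertex 3.2 2.7 3.2
  endloop
 endfacet
 facet normal -0.688 0.204 -0.697
  outer loop
   vertex 0.6 2.1 3.1
   vertex 0.2 2.8 3.7
   vertex 3.5 3.0 0.5
  endloop
 endfacet
 facet normal -0.677 0.065 -0.733
  outer loop
   vertex 0.6 2.1 3.1
   vertex 3.5 3.0 0.5
   vertex 2.0 0.9 1.7
  endloop
 endfacet
 facet normal 0.110 -0.610 0.785
  outer loop
   vertex 0.6 2.1 3.1
   vertex 3.2 2.7 3.2
   vertex 0.2 2.8 3.7
  endloop
 endfacet
 facet normal 0.130 -0.685 0.717
  outer loop
   vertex 0.6 2.1 3.1
   vertex 2.0 0.9 1.7
   vertex 3.2 2.7 3.2
  endloop
 endfacet
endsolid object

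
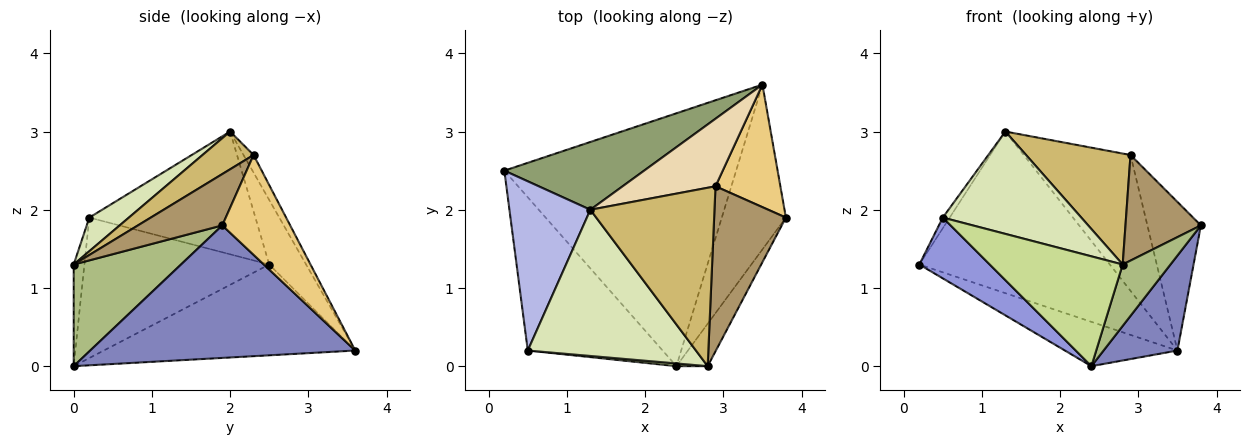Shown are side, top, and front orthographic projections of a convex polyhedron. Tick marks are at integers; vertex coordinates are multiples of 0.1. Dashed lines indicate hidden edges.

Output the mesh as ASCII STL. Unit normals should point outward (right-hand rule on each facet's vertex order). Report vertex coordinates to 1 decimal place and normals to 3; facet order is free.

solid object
 facet normal -0.360 0.161 -0.919
  outer loop
   vertex 3.5 3.6 0.2
   vertex 2.4 0.0 0.0
   vertex 0.2 2.5 1.3
  endloop
 endfacet
 facet normal 0.873 -0.243 -0.422
  outer loop
   vertex 3.5 3.6 0.2
   vertex 3.8 1.9 1.8
   vertex 2.4 0.0 0.0
  endloop
 endfacet
 facet normal -0.696 -0.265 -0.668
  outer loop
   vertex 0.5 0.2 1.9
   vertex 0.2 2.5 1.3
   vertex 2.4 0.0 0.0
  endloop
 endfacet
 facet normal -0.834 0.035 0.550
  outer loop
   vertex 1.3 2.0 3.0
   vertex 0.2 2.5 1.3
   vertex 0.5 0.2 1.9
  endloop
 endfacet
 facet normal -0.176 0.908 0.381
  outer loop
   vertex 1.3 2.0 3.0
   vertex 3.5 3.6 0.2
   vertex 0.2 2.5 1.3
  endloop
 endfacet
 facet normal 0.879 -0.392 -0.271
  outer loop
   vertex 2.8 0.0 1.3
   vertex 2.4 0.0 0.0
   vertex 3.8 1.9 1.8
  endloop
 endfacet
 facet normal -0.080 -0.996 0.025
  outer loop
   vertex 2.8 0.0 1.3
   vertex 0.5 0.2 1.9
   vertex 2.4 0.0 0.0
  endloop
 endfacet
 facet normal 0.162 -0.566 0.808
  outer loop
   vertex 2.8 0.0 1.3
   vertex 1.3 2.0 3.0
   vertex 0.5 0.2 1.9
  endloop
 endfacet
 facet normal 0.516 -0.462 0.721
  outer loop
   vertex 2.9 2.3 2.7
   vertex 2.8 0.0 1.3
   vertex 3.8 1.9 1.8
  endloop
 endfacet
 facet normal 0.250 -0.511 0.822
  outer loop
   vertex 2.9 2.3 2.7
   vertex 1.3 2.0 3.0
   vertex 2.8 0.0 1.3
  endloop
 endfacet
 facet normal 0.700 0.551 0.455
  outer loop
   vertex 2.9 2.3 2.7
   vertex 3.8 1.9 1.8
   vertex 3.5 3.6 0.2
  endloop
 endfacet
 facet normal -0.084 0.892 0.444
  outer loop
   vertex 2.9 2.3 2.7
   vertex 3.5 3.6 0.2
   vertex 1.3 2.0 3.0
  endloop
 endfacet
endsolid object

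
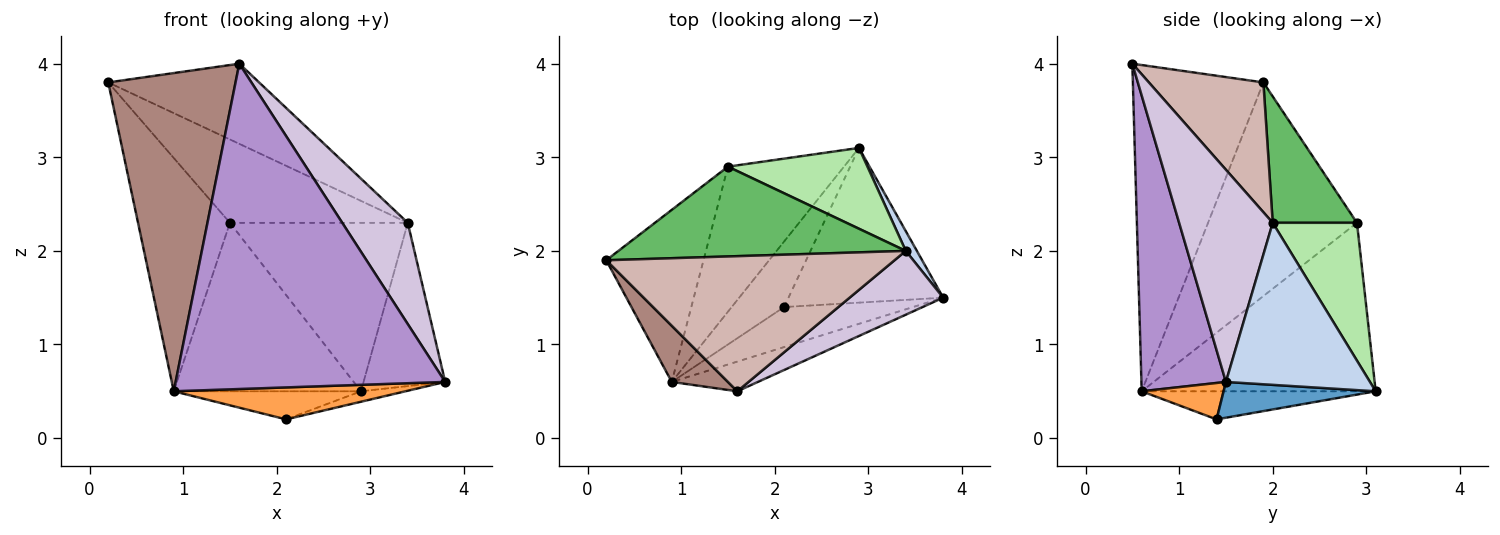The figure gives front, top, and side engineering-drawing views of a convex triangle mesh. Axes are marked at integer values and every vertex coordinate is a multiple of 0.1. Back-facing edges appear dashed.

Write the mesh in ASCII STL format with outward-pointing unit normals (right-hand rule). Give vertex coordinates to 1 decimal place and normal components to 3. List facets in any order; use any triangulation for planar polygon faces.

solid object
 facet normal 0.225 0.066 -0.972
  outer loop
   vertex 2.1 1.4 0.2
   vertex 2.9 3.1 0.5
   vertex 3.8 1.5 0.6
  endloop
 endfacet
 facet normal 0.868 0.492 0.060
  outer loop
   vertex 3.4 2.0 2.3
   vertex 3.8 1.5 0.6
   vertex 2.9 3.1 0.5
  endloop
 endfacet
 facet normal 0.215 -0.609 -0.763
  outer loop
   vertex 0.9 0.6 0.5
   vertex 2.1 1.4 0.2
   vertex 3.8 1.5 0.6
  endloop
 endfacet
 facet normal -0.442 0.353 -0.825
  outer loop
   vertex 0.9 0.6 0.5
   vertex 2.9 3.1 0.5
   vertex 2.1 1.4 0.2
  endloop
 endfacet
 facet normal 0.307 0.648 0.698
  outer loop
   vertex 1.5 2.9 2.3
   vertex 0.2 1.9 3.8
   vertex 3.4 2.0 2.3
  endloop
 endfacet
 facet normal 0.393 0.829 0.398
  outer loop
   vertex 1.5 2.9 2.3
   vertex 3.4 2.0 2.3
   vertex 2.9 3.1 0.5
  endloop
 endfacet
 facet normal -0.794 0.490 -0.361
  outer loop
   vertex 1.5 2.9 2.3
   vertex 0.9 0.6 0.5
   vertex 0.2 1.9 3.8
  endloop
 endfacet
 facet normal -0.688 0.550 -0.474
  outer loop
   vertex 1.5 2.9 2.3
   vertex 2.9 3.1 0.5
   vertex 0.9 0.6 0.5
  endloop
 endfacet
 facet normal 0.298 -0.951 -0.087
  outer loop
   vertex 1.6 0.5 4.0
   vertex 0.9 0.6 0.5
   vertex 3.8 1.5 0.6
  endloop
 endfacet
 facet normal 0.770 -0.539 0.340
  outer loop
   vertex 1.6 0.5 4.0
   vertex 3.8 1.5 0.6
   vertex 3.4 2.0 2.3
  endloop
 endfacet
 facet normal -0.710 -0.693 0.122
  outer loop
   vertex 1.6 0.5 4.0
   vertex 0.2 1.9 3.8
   vertex 0.9 0.6 0.5
  endloop
 endfacet
 facet normal 0.361 0.476 0.802
  outer loop
   vertex 1.6 0.5 4.0
   vertex 3.4 2.0 2.3
   vertex 0.2 1.9 3.8
  endloop
 endfacet
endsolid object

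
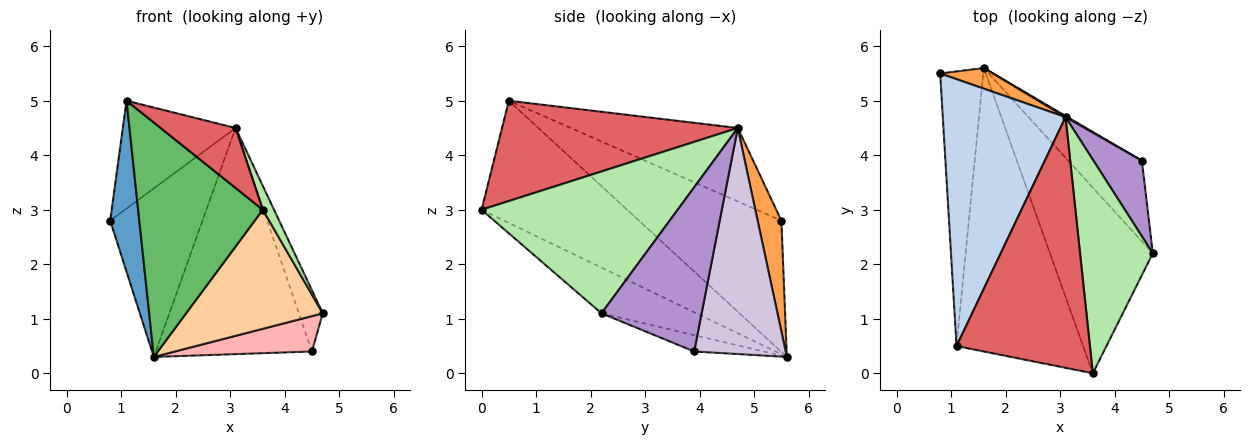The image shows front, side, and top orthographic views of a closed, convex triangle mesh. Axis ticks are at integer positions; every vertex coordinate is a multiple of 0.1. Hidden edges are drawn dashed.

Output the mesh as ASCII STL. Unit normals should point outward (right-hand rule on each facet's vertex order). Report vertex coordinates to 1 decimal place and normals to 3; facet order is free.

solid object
 facet normal -0.933 -0.191 -0.306
  outer loop
   vertex 1.6 5.6 0.3
   vertex 1.1 0.5 5.0
   vertex 0.8 5.5 2.8
  endloop
 endfacet
 facet normal -0.485 0.328 0.811
  outer loop
   vertex 3.1 4.7 4.5
   vertex 0.8 5.5 2.8
   vertex 1.1 0.5 5.0
  endloop
 endfacet
 facet normal 0.248 0.962 0.118
  outer loop
   vertex 3.1 4.7 4.5
   vertex 1.6 5.6 0.3
   vertex 0.8 5.5 2.8
  endloop
 endfacet
 facet normal -0.351 -0.505 -0.788
  outer loop
   vertex 3.6 0.0 3.0
   vertex 1.6 5.6 0.3
   vertex 4.7 2.2 1.1
  endloop
 endfacet
 facet normal -0.597 -0.511 -0.618
  outer loop
   vertex 3.6 0.0 3.0
   vertex 1.1 0.5 5.0
   vertex 1.6 5.6 0.3
  endloop
 endfacet
 facet normal 0.889 -0.051 0.456
  outer loop
   vertex 3.6 0.0 3.0
   vertex 4.7 2.2 1.1
   vertex 3.1 4.7 4.5
  endloop
 endfacet
 facet normal 0.590 -0.188 0.785
  outer loop
   vertex 3.6 0.0 3.0
   vertex 3.1 4.7 4.5
   vertex 1.1 0.5 5.0
  endloop
 endfacet
 facet normal -0.199 -0.393 -0.898
  outer loop
   vertex 4.5 3.9 0.4
   vertex 4.7 2.2 1.1
   vertex 1.6 5.6 0.3
  endloop
 endfacet
 facet normal 0.935 0.223 0.276
  outer loop
   vertex 4.5 3.9 0.4
   vertex 3.1 4.7 4.5
   vertex 4.7 2.2 1.1
  endloop
 endfacet
 facet normal 0.506 0.863 0.004
  outer loop
   vertex 4.5 3.9 0.4
   vertex 1.6 5.6 0.3
   vertex 3.1 4.7 4.5
  endloop
 endfacet
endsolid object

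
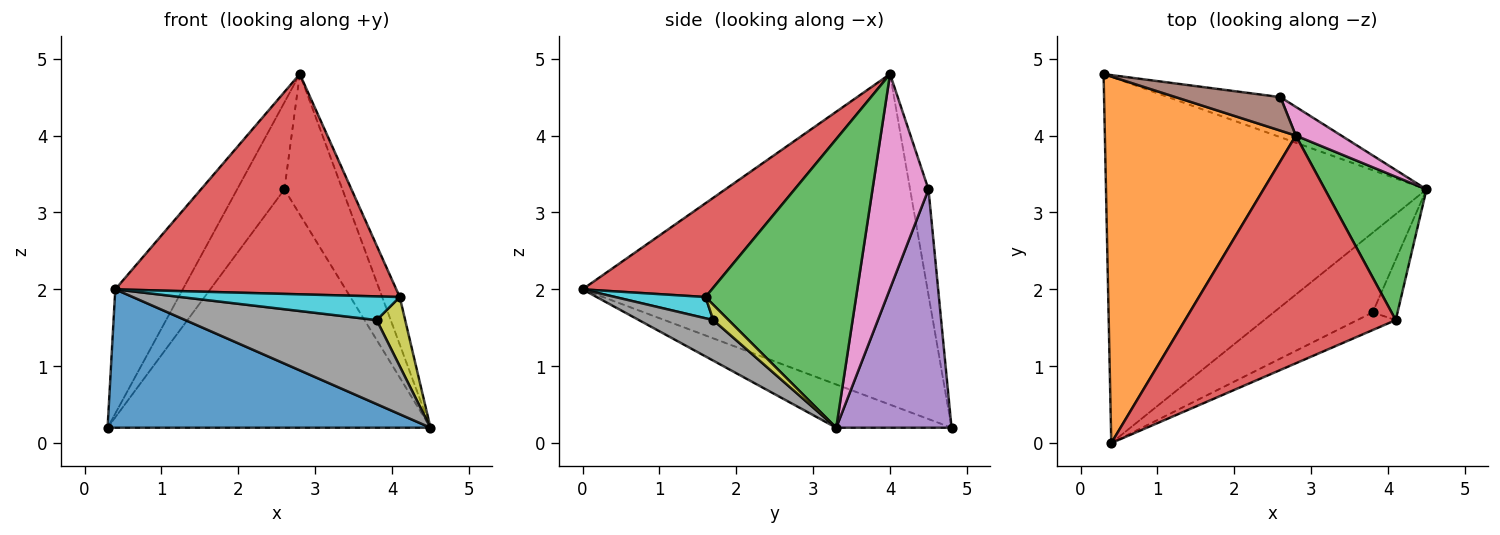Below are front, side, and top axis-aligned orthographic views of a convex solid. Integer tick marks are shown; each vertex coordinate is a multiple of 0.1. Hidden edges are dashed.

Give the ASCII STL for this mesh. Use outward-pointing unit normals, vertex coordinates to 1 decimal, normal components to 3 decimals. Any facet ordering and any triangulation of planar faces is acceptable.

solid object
 facet normal -0.125 -0.351 -0.928
  outer loop
   vertex 0.4 0.0 2.0
   vertex 0.3 4.8 0.2
   vertex 4.5 3.3 0.2
  endloop
 endfacet
 facet normal -0.854 0.167 0.493
  outer loop
   vertex 2.8 4.0 4.8
   vertex 0.3 4.8 0.2
   vertex 0.4 0.0 2.0
  endloop
 endfacet
 facet normal 0.938 0.109 0.330
  outer loop
   vertex 4.1 1.6 1.9
   vertex 4.5 3.3 0.2
   vertex 2.8 4.0 4.8
  endloop
 endfacet
 facet normal 0.305 -0.662 0.685
  outer loop
   vertex 4.1 1.6 1.9
   vertex 2.8 4.0 4.8
   vertex 0.4 0.0 2.0
  endloop
 endfacet
 facet normal 0.332 0.930 -0.156
  outer loop
   vertex 2.6 4.5 3.3
   vertex 4.5 3.3 0.2
   vertex 0.3 4.8 0.2
  endloop
 endfacet
 facet normal -0.341 0.877 0.338
  outer loop
   vertex 2.6 4.5 3.3
   vertex 0.3 4.8 0.2
   vertex 2.8 4.0 4.8
  endloop
 endfacet
 facet normal 0.687 0.712 0.146
  outer loop
   vertex 2.6 4.5 3.3
   vertex 2.8 4.0 4.8
   vertex 4.5 3.3 0.2
  endloop
 endfacet
 facet normal 0.271 -0.698 -0.662
  outer loop
   vertex 3.8 1.7 1.6
   vertex 0.4 0.0 2.0
   vertex 4.5 3.3 0.2
  endloop
 endfacet
 facet normal 0.377 -0.698 -0.609
  outer loop
   vertex 3.8 1.7 1.6
   vertex 4.5 3.3 0.2
   vertex 4.1 1.6 1.9
  endloop
 endfacet
 facet normal 0.314 -0.761 -0.568
  outer loop
   vertex 3.8 1.7 1.6
   vertex 4.1 1.6 1.9
   vertex 0.4 0.0 2.0
  endloop
 endfacet
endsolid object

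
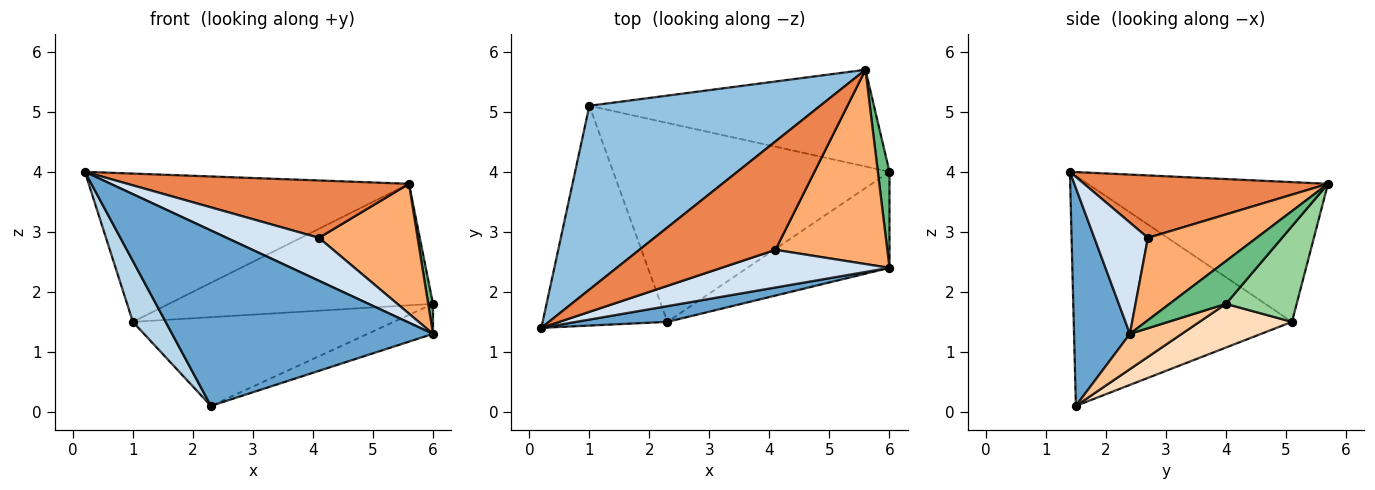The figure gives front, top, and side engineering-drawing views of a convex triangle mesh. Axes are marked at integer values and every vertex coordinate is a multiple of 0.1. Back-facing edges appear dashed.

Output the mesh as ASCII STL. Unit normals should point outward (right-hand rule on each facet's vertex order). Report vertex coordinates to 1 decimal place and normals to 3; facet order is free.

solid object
 facet normal 0.209 -0.974 0.087
  outer loop
   vertex 2.3 1.5 0.1
   vertex 6.0 2.4 1.3
   vertex 0.2 1.4 4.0
  endloop
 endfacet
 facet normal -0.426 0.568 0.704
  outer loop
   vertex 1.0 5.1 1.5
   vertex 0.2 1.4 4.0
   vertex 5.6 5.7 3.8
  endloop
 endfacet
 facet normal -0.871 -0.131 -0.473
  outer loop
   vertex 1.0 5.1 1.5
   vertex 2.3 1.5 0.1
   vertex 0.2 1.4 4.0
  endloop
 endfacet
 facet normal 0.400 -0.689 0.604
  outer loop
   vertex 4.1 2.7 2.9
   vertex 0.2 1.4 4.0
   vertex 6.0 2.4 1.3
  endloop
 endfacet
 facet normal 0.376 -0.434 0.819
  outer loop
   vertex 4.1 2.7 2.9
   vertex 5.6 5.7 3.8
   vertex 0.2 1.4 4.0
  endloop
 endfacet
 facet normal 0.522 -0.474 0.709
  outer loop
   vertex 4.1 2.7 2.9
   vertex 6.0 2.4 1.3
   vertex 5.6 5.7 3.8
  endloop
 endfacet
 facet normal 0.231 0.290 -0.929
  outer loop
   vertex 6.0 4.0 1.8
   vertex 6.0 2.4 1.3
   vertex 2.3 1.5 0.1
  endloop
 endfacet
 facet normal 0.143 0.403 -0.904
  outer loop
   vertex 6.0 4.0 1.8
   vertex 2.3 1.5 0.1
   vertex 1.0 5.1 1.5
  endloop
 endfacet
 facet normal 0.962 -0.082 0.262
  outer loop
   vertex 6.0 4.0 1.8
   vertex 5.6 5.7 3.8
   vertex 6.0 2.4 1.3
  endloop
 endfacet
 facet normal 0.205 0.766 -0.610
  outer loop
   vertex 6.0 4.0 1.8
   vertex 1.0 5.1 1.5
   vertex 5.6 5.7 3.8
  endloop
 endfacet
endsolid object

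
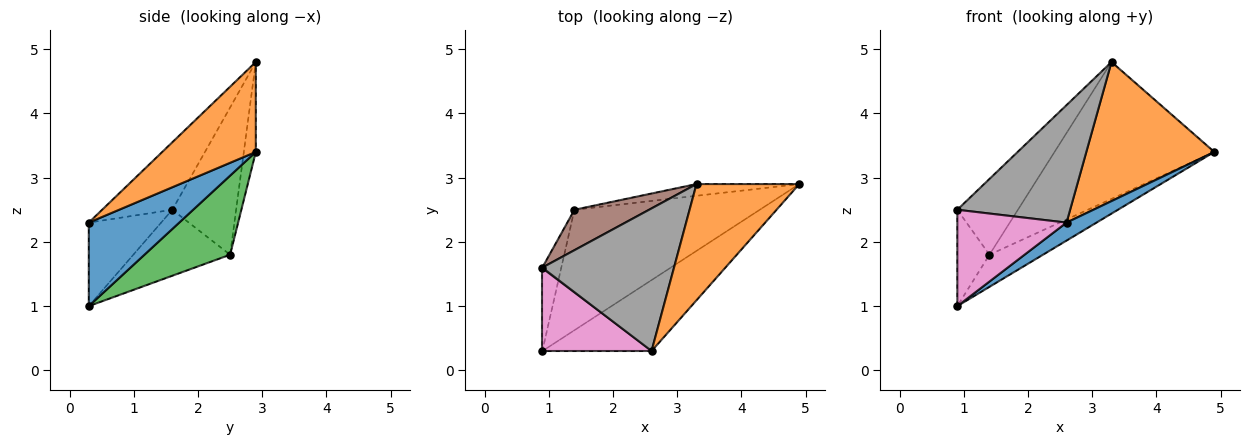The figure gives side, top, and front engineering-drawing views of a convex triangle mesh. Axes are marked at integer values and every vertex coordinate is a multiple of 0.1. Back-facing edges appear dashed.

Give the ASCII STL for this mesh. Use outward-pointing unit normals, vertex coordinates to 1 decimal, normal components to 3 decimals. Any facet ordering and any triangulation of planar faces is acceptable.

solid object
 facet normal 0.596 -0.197 -0.779
  outer loop
   vertex 2.6 0.3 2.3
   vertex 0.9 0.3 1.0
   vertex 4.9 2.9 3.4
  endloop
 endfacet
 facet normal 0.489 -0.669 0.559
  outer loop
   vertex 3.3 2.9 4.8
   vertex 2.6 0.3 2.3
   vertex 4.9 2.9 3.4
  endloop
 endfacet
 facet normal 0.381 0.238 -0.893
  outer loop
   vertex 1.4 2.5 1.8
   vertex 4.9 2.9 3.4
   vertex 0.9 0.3 1.0
  endloop
 endfacet
 facet normal -0.075 0.994 -0.085
  outer loop
   vertex 1.4 2.5 1.8
   vertex 3.3 2.9 4.8
   vertex 4.9 2.9 3.4
  endloop
 endfacet
 facet normal -0.916 0.304 -0.263
  outer loop
   vertex 0.9 1.6 2.5
   vertex 1.4 2.5 1.8
   vertex 0.9 0.3 1.0
  endloop
 endfacet
 facet normal -0.681 0.646 0.345
  outer loop
   vertex 0.9 1.6 2.5
   vertex 3.3 2.9 4.8
   vertex 1.4 2.5 1.8
  endloop
 endfacet
 facet normal -0.448 -0.676 0.586
  outer loop
   vertex 0.9 1.6 2.5
   vertex 0.9 0.3 1.0
   vertex 2.6 0.3 2.3
  endloop
 endfacet
 facet normal -0.368 -0.591 0.718
  outer loop
   vertex 0.9 1.6 2.5
   vertex 2.6 0.3 2.3
   vertex 3.3 2.9 4.8
  endloop
 endfacet
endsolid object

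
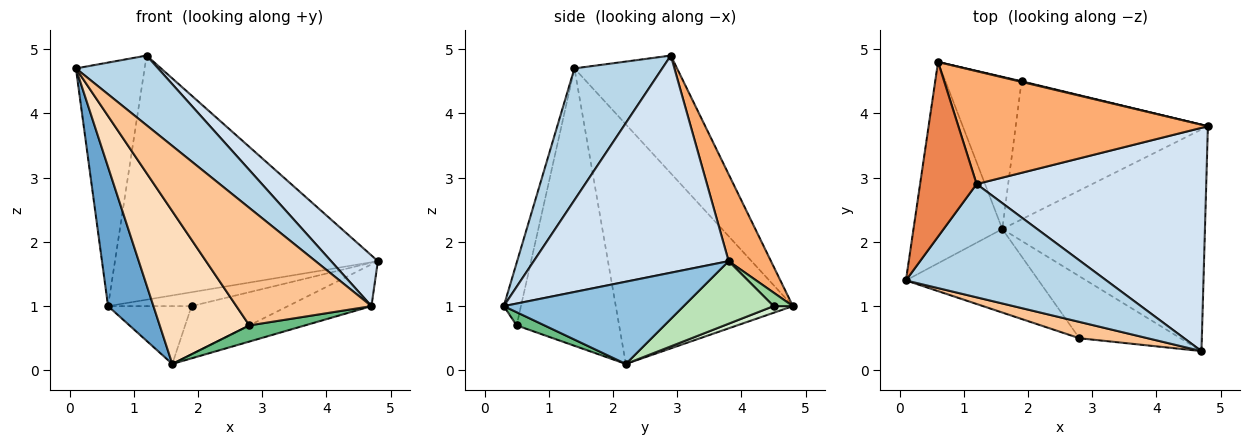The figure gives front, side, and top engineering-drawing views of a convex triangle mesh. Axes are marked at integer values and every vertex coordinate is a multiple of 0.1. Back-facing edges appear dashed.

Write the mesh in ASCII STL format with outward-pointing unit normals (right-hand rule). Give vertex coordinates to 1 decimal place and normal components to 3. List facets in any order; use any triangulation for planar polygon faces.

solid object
 facet normal -0.912 -0.234 -0.338
  outer loop
   vertex 1.6 2.2 0.1
   vertex 0.1 1.4 4.7
   vertex 0.6 4.8 1.0
  endloop
 endfacet
 facet normal 0.370 0.172 -0.913
  outer loop
   vertex 1.6 2.2 0.1
   vertex 4.8 3.8 1.7
   vertex 4.7 0.3 1.0
  endloop
 endfacet
 facet normal 0.488 -0.457 0.743
  outer loop
   vertex 1.2 2.9 4.9
   vertex 0.1 1.4 4.7
   vertex 4.7 0.3 1.0
  endloop
 endfacet
 facet normal 0.678 -0.163 0.717
  outer loop
   vertex 1.2 2.9 4.9
   vertex 4.7 0.3 1.0
   vertex 4.8 3.8 1.7
  endloop
 endfacet
 facet normal -0.772 0.517 0.370
  outer loop
   vertex 1.2 2.9 4.9
   vertex 0.6 4.8 1.0
   vertex 0.1 1.4 4.7
  endloop
 endfacet
 facet normal 0.145 0.898 0.415
  outer loop
   vertex 1.2 2.9 4.9
   vertex 4.8 3.8 1.7
   vertex 0.6 4.8 1.0
  endloop
 endfacet
 facet normal -0.125 -0.983 0.137
  outer loop
   vertex 2.8 0.5 0.7
   vertex 4.7 0.3 1.0
   vertex 0.1 1.4 4.7
  endloop
 endfacet
 facet normal -0.708 -0.619 -0.339
  outer loop
   vertex 2.8 0.5 0.7
   vertex 0.1 1.4 4.7
   vertex 1.6 2.2 0.1
  endloop
 endfacet
 facet normal 0.125 -0.250 -0.960
  outer loop
   vertex 2.8 0.5 0.7
   vertex 1.6 2.2 0.1
   vertex 4.7 0.3 1.0
  endloop
 endfacet
 facet normal 0.225 0.973 0.043
  outer loop
   vertex 1.9 4.5 1.0
   vertex 0.6 4.8 1.0
   vertex 4.8 3.8 1.7
  endloop
 endfacet
 facet normal 0.294 0.315 -0.903
  outer loop
   vertex 1.9 4.5 1.0
   vertex 4.8 3.8 1.7
   vertex 1.6 2.2 0.1
  endloop
 endfacet
 facet normal 0.082 0.354 -0.932
  outer loop
   vertex 1.9 4.5 1.0
   vertex 1.6 2.2 0.1
   vertex 0.6 4.8 1.0
  endloop
 endfacet
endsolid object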